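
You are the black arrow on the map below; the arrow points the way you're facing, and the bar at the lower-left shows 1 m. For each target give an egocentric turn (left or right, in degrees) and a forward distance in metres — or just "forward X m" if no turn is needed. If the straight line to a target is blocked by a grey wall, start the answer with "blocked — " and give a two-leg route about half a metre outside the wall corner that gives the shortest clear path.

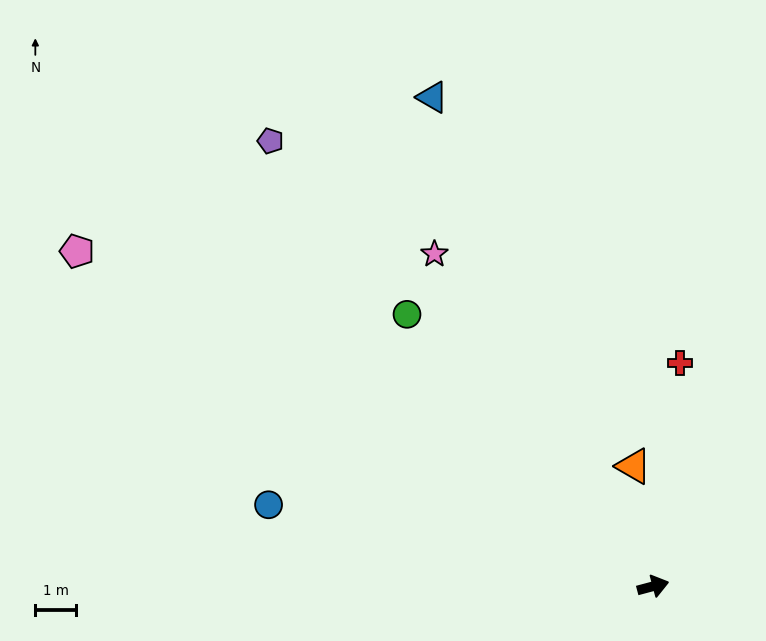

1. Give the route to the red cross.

turn left 68°, forward 5.5 m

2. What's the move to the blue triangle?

turn left 99°, forward 13.1 m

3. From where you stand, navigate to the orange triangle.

turn left 84°, forward 3.0 m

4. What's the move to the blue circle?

turn left 153°, forward 9.6 m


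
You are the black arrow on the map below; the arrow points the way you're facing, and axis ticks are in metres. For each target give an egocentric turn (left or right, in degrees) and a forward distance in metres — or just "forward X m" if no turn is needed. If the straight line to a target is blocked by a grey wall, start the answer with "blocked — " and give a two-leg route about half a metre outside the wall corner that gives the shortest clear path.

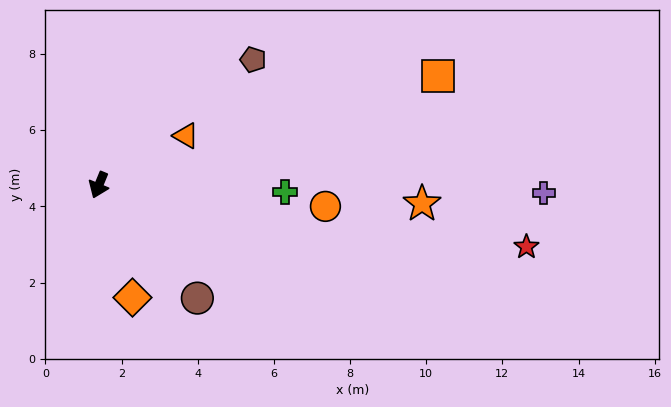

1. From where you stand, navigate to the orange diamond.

turn left 39°, forward 3.1 m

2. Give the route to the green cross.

turn left 110°, forward 4.9 m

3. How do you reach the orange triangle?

turn left 142°, forward 2.6 m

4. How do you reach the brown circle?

turn left 63°, forward 3.9 m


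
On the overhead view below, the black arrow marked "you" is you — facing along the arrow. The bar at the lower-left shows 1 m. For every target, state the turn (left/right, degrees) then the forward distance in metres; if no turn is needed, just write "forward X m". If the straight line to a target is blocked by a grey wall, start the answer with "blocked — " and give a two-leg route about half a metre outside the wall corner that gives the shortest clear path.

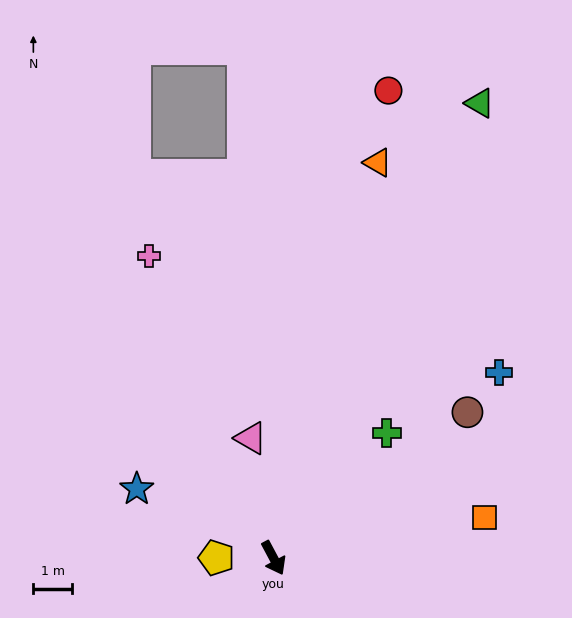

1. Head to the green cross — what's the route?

turn left 110°, forward 4.3 m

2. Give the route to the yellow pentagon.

turn right 118°, forward 1.5 m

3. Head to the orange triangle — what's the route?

turn left 137°, forward 10.5 m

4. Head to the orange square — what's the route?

turn left 73°, forward 5.5 m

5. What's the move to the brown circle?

turn left 99°, forward 6.2 m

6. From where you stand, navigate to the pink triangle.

turn left 163°, forward 3.1 m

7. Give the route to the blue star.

turn right 145°, forward 3.9 m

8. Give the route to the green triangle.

turn left 128°, forward 12.8 m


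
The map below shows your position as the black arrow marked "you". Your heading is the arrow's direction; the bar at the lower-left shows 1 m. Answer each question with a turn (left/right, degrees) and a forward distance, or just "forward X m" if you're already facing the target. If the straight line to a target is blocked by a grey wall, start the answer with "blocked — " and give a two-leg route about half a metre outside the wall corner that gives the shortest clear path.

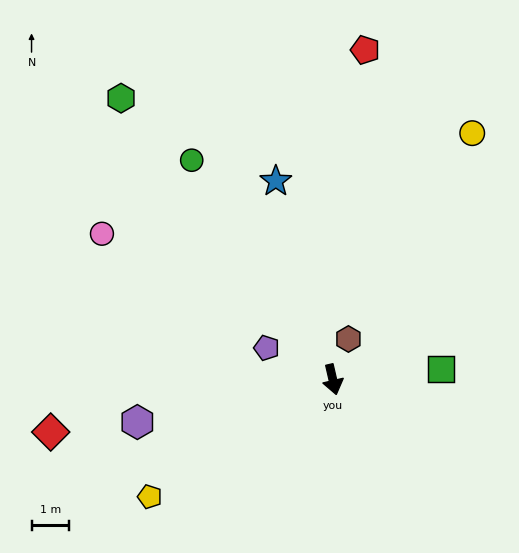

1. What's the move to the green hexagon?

turn right 156°, forward 9.3 m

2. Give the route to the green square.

turn left 83°, forward 2.9 m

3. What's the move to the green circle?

turn right 160°, forward 6.9 m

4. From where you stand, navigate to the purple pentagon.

turn right 129°, forward 1.9 m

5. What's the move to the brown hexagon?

turn left 146°, forward 1.1 m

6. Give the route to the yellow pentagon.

turn right 70°, forward 5.7 m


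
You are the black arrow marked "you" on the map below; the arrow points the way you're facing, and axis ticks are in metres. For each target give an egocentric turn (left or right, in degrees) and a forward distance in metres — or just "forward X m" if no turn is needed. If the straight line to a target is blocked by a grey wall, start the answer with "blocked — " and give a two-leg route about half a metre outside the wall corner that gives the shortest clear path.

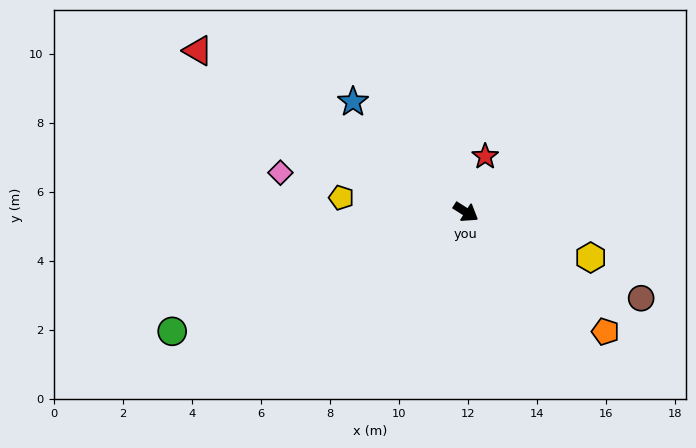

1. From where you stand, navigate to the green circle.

turn right 126°, forward 9.2 m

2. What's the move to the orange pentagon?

turn right 8°, forward 5.3 m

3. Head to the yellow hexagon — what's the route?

turn left 12°, forward 3.8 m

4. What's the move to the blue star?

turn left 168°, forward 4.6 m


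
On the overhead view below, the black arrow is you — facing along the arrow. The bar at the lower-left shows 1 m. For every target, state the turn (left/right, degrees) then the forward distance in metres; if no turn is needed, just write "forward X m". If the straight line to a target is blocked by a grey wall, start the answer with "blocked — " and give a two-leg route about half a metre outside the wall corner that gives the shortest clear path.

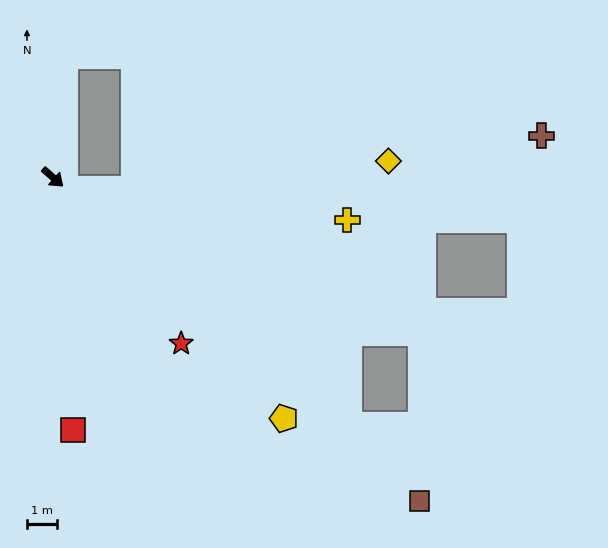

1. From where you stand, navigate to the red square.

turn right 44°, forward 8.6 m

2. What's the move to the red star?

turn right 11°, forward 7.1 m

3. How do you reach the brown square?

forward 16.5 m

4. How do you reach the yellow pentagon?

turn right 5°, forward 11.3 m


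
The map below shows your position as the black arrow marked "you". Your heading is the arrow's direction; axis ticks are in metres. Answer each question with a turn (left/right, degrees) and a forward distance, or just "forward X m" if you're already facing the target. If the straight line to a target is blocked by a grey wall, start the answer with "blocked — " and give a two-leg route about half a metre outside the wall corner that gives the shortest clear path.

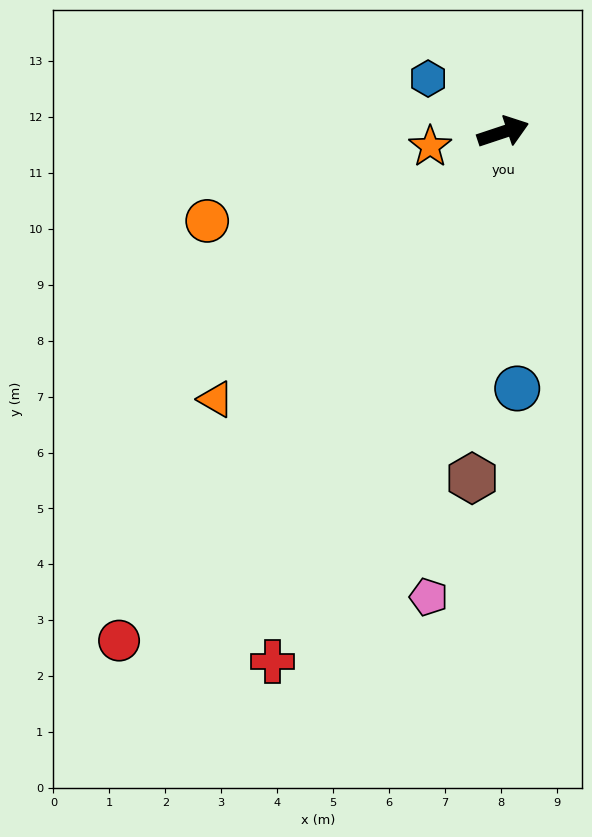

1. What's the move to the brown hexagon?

turn right 114°, forward 6.2 m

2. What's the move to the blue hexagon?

turn left 126°, forward 1.6 m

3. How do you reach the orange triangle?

turn right 155°, forward 7.0 m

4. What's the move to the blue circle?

turn right 105°, forward 4.6 m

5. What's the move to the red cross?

turn right 132°, forward 10.3 m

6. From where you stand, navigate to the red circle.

turn right 145°, forward 11.4 m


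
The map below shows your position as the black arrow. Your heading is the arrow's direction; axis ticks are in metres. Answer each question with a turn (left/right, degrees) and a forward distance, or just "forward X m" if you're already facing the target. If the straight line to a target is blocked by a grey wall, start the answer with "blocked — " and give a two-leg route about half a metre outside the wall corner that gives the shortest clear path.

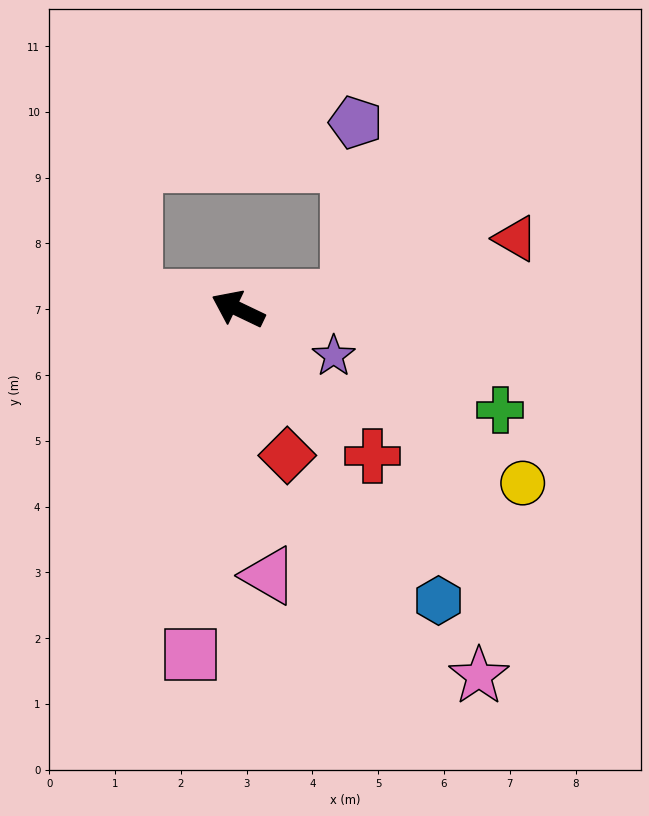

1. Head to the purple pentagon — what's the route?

blocked — turn right 149°, forward 1.7 m, then turn left 82°, forward 2.7 m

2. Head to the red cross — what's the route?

turn left 158°, forward 3.0 m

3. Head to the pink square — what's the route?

turn left 108°, forward 5.3 m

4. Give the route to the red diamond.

turn left 134°, forward 2.3 m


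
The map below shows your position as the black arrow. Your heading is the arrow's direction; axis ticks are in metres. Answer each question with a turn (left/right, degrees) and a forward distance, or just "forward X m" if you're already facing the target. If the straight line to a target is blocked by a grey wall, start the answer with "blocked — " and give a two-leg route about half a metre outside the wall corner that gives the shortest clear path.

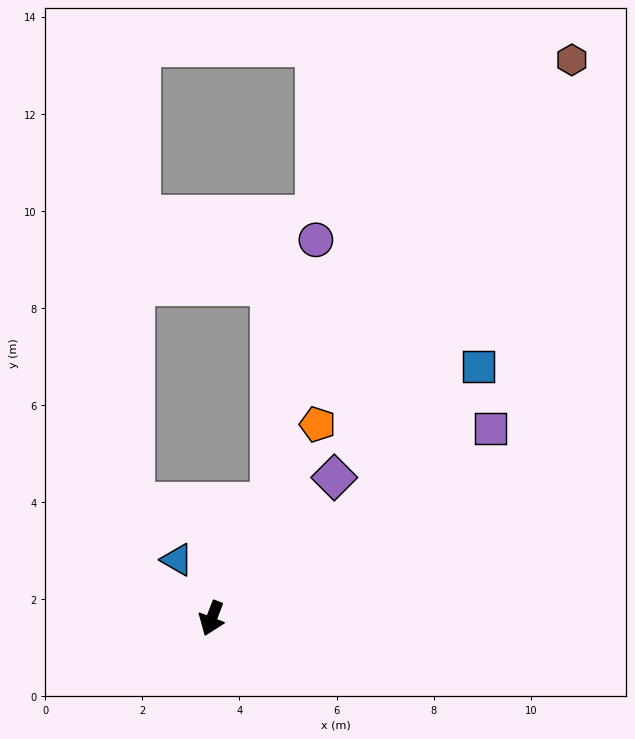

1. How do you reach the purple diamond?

turn left 160°, forward 3.8 m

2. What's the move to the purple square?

turn left 145°, forward 7.0 m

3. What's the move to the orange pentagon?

turn left 172°, forward 4.6 m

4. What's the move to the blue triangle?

turn right 129°, forward 1.4 m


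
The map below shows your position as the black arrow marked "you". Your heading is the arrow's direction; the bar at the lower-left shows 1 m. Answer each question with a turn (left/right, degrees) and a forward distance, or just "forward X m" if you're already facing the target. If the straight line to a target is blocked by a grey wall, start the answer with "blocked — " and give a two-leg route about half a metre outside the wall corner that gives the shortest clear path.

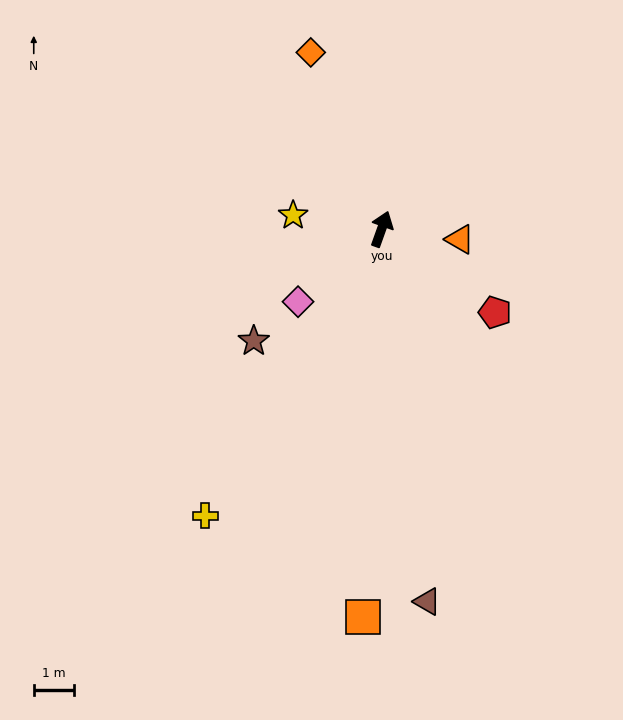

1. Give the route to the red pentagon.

turn right 107°, forward 3.5 m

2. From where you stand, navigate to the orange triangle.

turn right 78°, forward 2.0 m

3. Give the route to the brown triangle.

turn right 153°, forward 9.4 m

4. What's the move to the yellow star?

turn left 101°, forward 2.2 m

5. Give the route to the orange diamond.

turn left 42°, forward 4.8 m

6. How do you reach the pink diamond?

turn left 151°, forward 2.8 m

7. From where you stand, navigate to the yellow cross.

turn left 168°, forward 8.4 m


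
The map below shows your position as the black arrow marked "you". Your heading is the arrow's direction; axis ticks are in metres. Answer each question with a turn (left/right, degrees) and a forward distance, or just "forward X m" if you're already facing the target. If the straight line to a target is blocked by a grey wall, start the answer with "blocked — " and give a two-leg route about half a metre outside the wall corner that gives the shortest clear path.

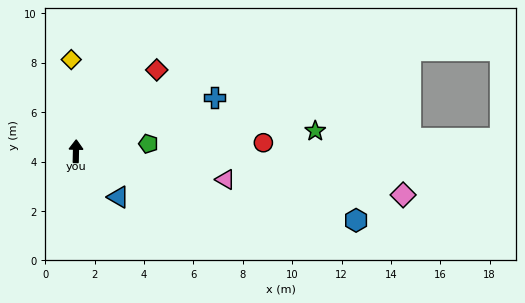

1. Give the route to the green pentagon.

turn right 83°, forward 3.0 m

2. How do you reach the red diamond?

turn right 43°, forward 4.6 m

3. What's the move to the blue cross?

turn right 67°, forward 6.0 m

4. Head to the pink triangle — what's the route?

turn right 99°, forward 6.2 m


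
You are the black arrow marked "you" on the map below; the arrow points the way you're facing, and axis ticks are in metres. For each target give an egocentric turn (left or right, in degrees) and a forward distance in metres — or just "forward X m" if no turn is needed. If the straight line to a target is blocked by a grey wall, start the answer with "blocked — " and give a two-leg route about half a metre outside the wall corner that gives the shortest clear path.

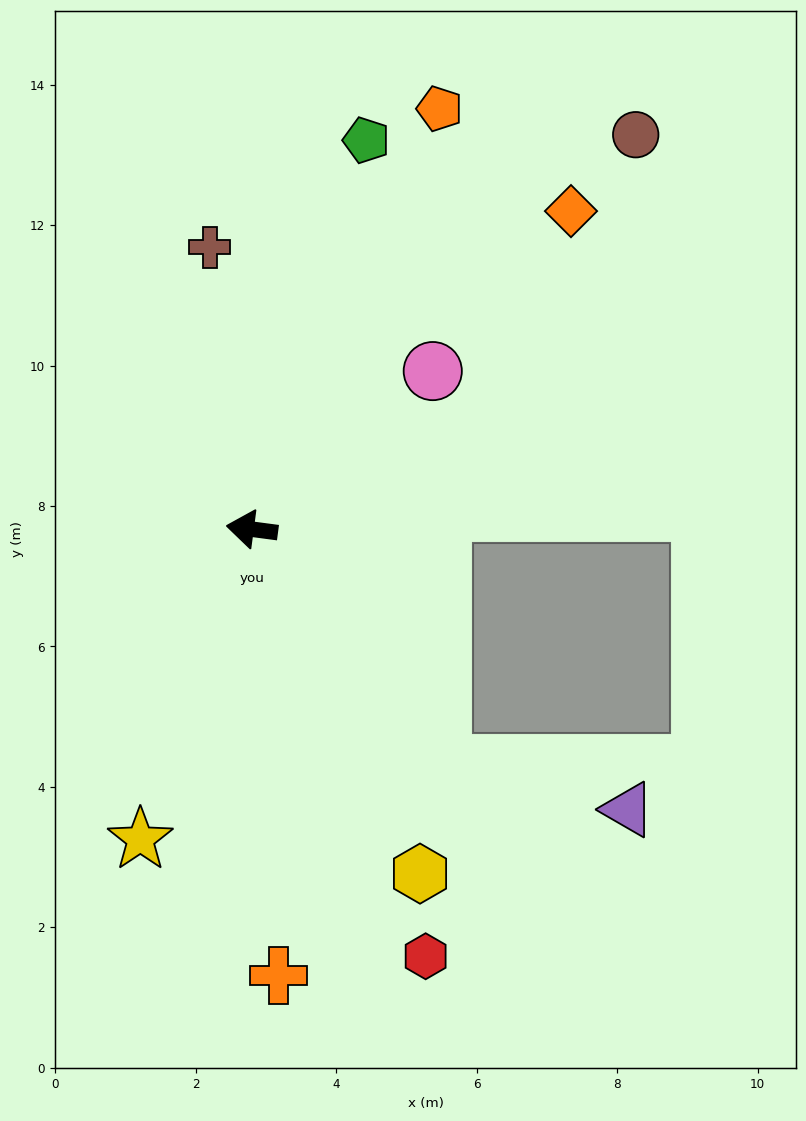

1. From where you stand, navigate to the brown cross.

turn right 74°, forward 4.1 m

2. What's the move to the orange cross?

turn left 101°, forward 6.4 m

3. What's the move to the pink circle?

turn right 131°, forward 3.4 m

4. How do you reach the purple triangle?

blocked — turn left 136°, forward 4.3 m, then turn left 38°, forward 2.7 m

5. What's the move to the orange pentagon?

turn right 107°, forward 6.6 m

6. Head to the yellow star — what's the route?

turn left 78°, forward 4.7 m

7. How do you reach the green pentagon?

turn right 99°, forward 5.8 m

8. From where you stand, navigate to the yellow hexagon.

turn left 124°, forward 5.5 m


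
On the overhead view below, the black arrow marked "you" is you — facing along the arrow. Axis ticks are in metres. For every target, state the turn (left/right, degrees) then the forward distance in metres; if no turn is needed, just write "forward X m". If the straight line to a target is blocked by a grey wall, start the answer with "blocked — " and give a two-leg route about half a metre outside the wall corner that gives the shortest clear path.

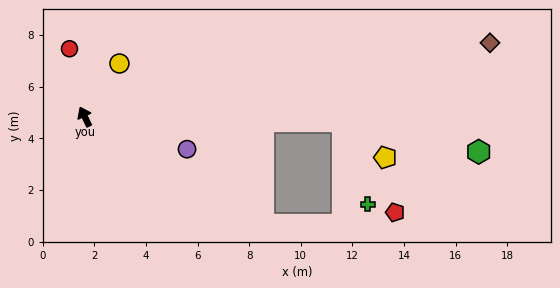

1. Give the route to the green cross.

blocked — turn right 117°, forward 10.0 m, then turn right 72°, forward 3.4 m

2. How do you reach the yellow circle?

turn right 59°, forward 2.5 m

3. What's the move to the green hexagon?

blocked — turn right 117°, forward 10.0 m, then turn right 11°, forward 5.4 m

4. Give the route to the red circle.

turn right 13°, forward 2.7 m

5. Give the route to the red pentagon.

blocked — turn right 117°, forward 10.0 m, then turn right 59°, forward 4.1 m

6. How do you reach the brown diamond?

turn right 105°, forward 16.0 m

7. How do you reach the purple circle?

turn right 133°, forward 4.2 m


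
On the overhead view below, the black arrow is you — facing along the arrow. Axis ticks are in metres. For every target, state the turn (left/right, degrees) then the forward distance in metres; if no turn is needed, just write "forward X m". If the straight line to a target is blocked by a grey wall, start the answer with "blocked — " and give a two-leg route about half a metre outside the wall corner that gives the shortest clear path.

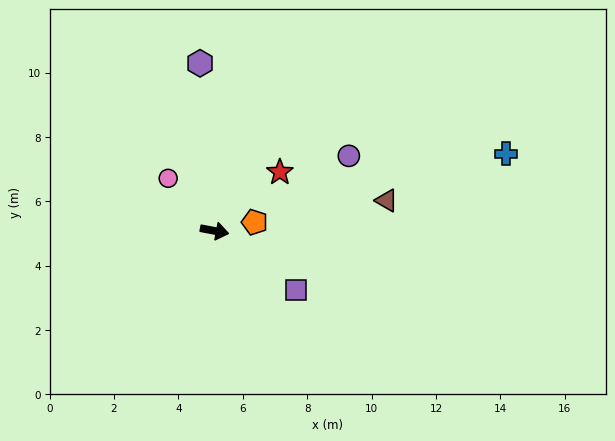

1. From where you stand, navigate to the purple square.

turn right 25°, forward 3.1 m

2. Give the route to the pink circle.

turn left 142°, forward 2.2 m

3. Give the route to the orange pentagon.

turn left 23°, forward 1.3 m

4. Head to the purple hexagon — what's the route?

turn left 106°, forward 5.2 m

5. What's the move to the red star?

turn left 53°, forward 2.7 m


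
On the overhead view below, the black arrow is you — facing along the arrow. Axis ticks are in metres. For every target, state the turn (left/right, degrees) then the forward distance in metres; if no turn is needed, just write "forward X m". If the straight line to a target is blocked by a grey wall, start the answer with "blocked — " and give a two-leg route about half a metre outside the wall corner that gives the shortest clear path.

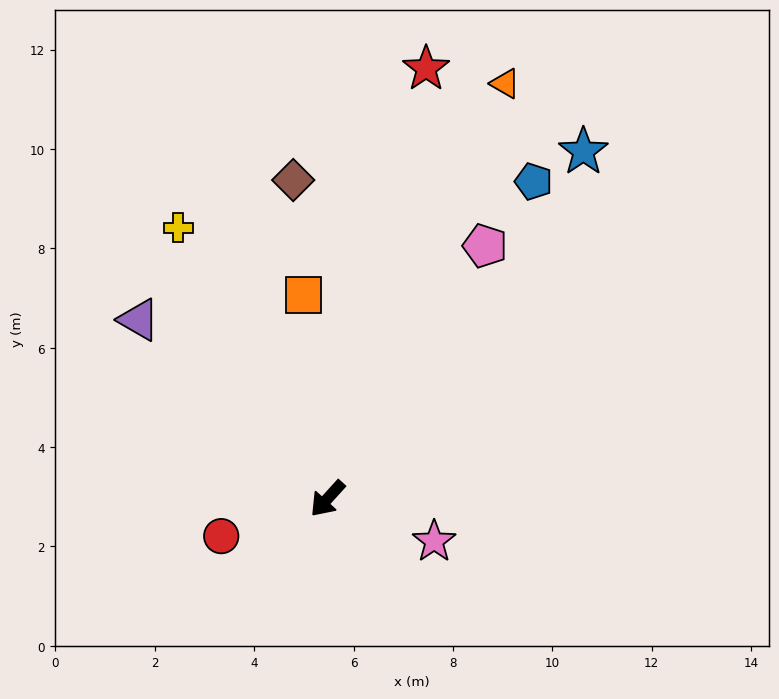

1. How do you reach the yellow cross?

turn right 109°, forward 6.2 m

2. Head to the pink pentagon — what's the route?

turn right 170°, forward 6.0 m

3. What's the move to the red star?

turn right 151°, forward 8.9 m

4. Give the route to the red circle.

turn right 28°, forward 2.3 m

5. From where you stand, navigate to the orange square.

turn right 131°, forward 4.1 m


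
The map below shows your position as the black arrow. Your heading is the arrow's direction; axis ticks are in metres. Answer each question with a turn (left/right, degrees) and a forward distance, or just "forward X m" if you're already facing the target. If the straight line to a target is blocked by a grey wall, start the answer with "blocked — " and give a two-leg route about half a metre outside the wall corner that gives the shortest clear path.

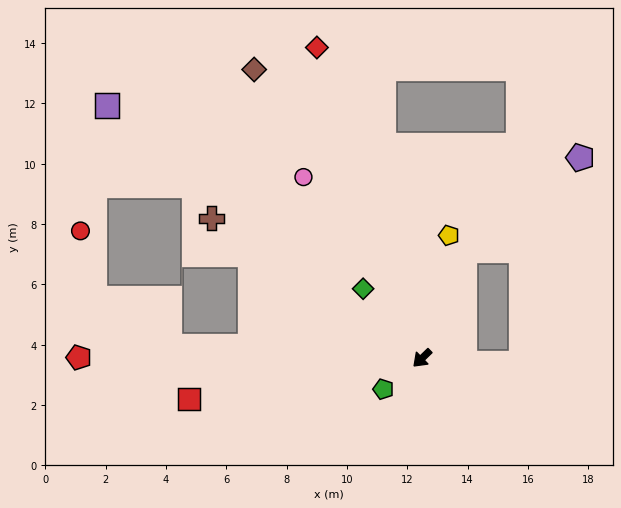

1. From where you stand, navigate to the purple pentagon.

blocked — turn right 156°, forward 3.8 m, then turn right 29°, forward 4.9 m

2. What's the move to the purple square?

turn right 83°, forward 13.4 m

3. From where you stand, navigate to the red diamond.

turn right 115°, forward 10.9 m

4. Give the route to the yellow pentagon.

turn right 146°, forward 4.2 m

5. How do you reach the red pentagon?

turn right 44°, forward 11.4 m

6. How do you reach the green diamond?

turn right 94°, forward 3.0 m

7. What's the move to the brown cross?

turn right 78°, forward 8.4 m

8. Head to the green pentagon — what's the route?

turn right 5°, forward 1.6 m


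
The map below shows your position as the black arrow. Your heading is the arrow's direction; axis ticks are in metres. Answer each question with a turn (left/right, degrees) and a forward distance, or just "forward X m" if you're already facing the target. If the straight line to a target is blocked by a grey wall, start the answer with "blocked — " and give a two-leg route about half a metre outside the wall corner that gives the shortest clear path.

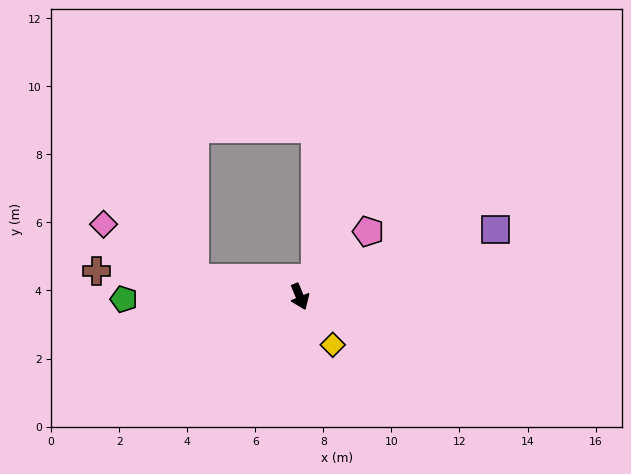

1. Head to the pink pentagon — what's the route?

turn left 111°, forward 2.8 m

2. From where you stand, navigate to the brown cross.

turn right 120°, forward 6.0 m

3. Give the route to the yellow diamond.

turn left 12°, forward 1.7 m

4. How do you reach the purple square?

turn left 86°, forward 6.1 m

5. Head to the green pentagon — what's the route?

turn right 112°, forward 5.2 m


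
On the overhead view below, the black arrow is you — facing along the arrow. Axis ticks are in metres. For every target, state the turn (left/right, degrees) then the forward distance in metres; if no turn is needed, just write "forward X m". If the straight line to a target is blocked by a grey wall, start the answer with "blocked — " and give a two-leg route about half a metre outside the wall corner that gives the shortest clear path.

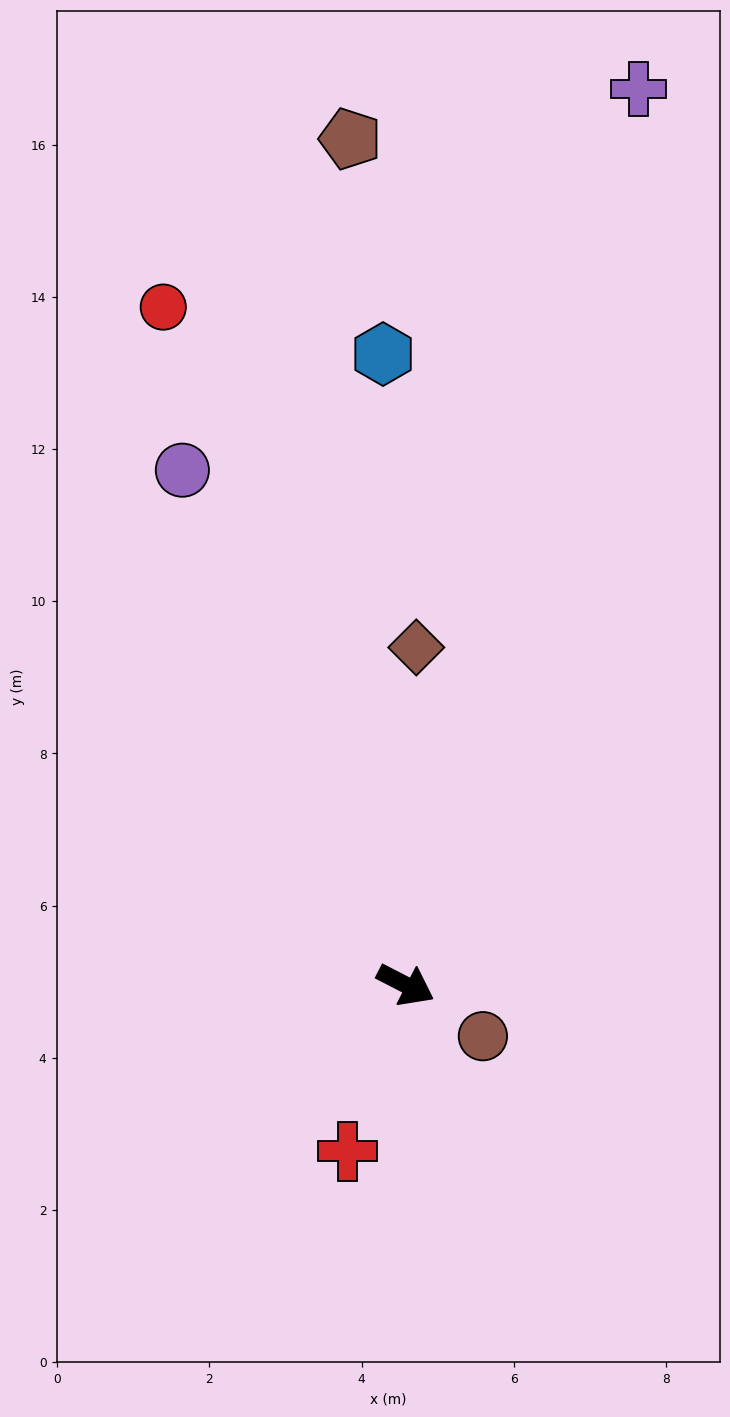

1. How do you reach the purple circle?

turn left 141°, forward 7.4 m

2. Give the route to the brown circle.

turn right 6°, forward 1.2 m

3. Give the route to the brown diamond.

turn left 115°, forward 4.4 m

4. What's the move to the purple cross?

turn left 103°, forward 12.2 m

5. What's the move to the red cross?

turn right 82°, forward 2.3 m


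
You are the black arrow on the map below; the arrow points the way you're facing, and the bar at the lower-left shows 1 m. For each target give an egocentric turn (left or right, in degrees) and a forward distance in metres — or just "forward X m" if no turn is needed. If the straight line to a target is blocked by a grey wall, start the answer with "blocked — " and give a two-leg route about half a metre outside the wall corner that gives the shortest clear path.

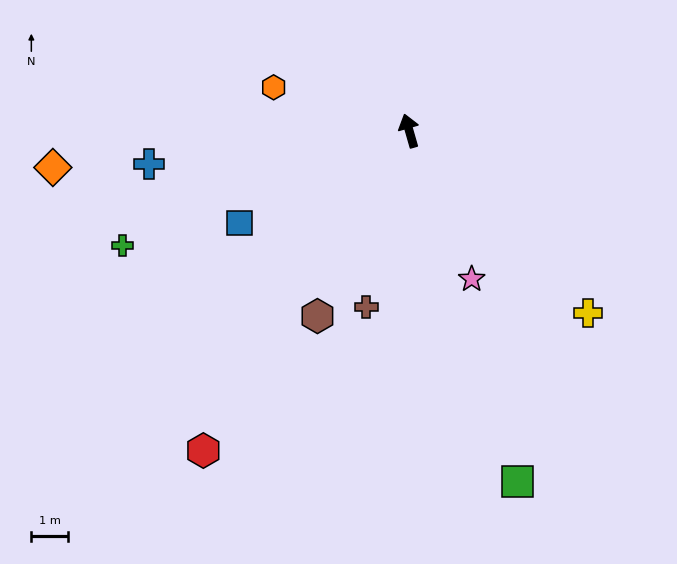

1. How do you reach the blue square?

turn left 102°, forward 5.2 m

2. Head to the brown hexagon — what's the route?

turn left 138°, forward 5.6 m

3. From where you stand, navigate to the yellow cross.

turn right 152°, forward 6.9 m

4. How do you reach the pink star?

turn right 173°, forward 4.4 m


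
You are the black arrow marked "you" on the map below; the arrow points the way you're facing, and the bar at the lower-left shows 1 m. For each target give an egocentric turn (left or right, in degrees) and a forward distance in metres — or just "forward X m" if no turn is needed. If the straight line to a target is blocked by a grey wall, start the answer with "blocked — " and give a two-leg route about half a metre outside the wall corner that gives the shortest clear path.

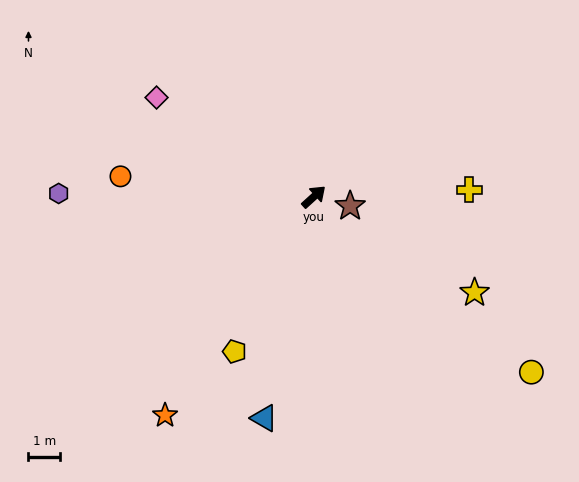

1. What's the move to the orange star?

turn right 166°, forward 8.4 m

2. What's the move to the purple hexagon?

turn left 137°, forward 8.1 m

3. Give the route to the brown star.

turn right 57°, forward 1.2 m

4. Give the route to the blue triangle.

turn right 145°, forward 7.2 m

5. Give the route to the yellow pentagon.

turn right 159°, forward 5.5 m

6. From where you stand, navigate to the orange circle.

turn left 132°, forward 6.2 m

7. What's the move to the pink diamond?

turn left 106°, forward 5.9 m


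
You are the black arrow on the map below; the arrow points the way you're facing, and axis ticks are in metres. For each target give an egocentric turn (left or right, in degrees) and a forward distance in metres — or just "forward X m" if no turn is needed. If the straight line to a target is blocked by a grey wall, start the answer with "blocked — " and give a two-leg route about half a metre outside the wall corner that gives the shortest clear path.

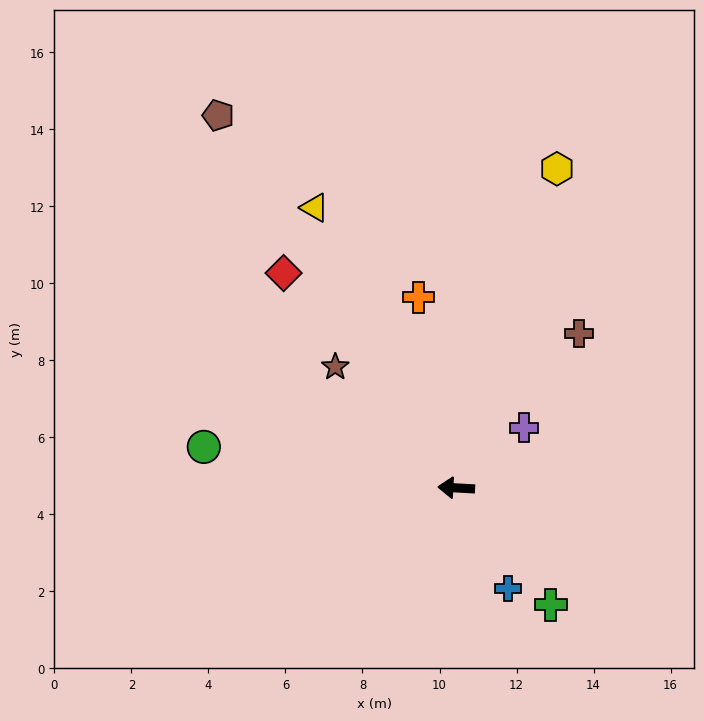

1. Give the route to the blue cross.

turn left 120°, forward 2.9 m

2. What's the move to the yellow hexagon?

turn right 104°, forward 8.7 m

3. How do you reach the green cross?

turn left 132°, forward 3.9 m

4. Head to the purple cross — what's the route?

turn right 135°, forward 2.4 m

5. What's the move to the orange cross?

turn right 76°, forward 5.1 m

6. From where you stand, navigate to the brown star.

turn right 42°, forward 4.4 m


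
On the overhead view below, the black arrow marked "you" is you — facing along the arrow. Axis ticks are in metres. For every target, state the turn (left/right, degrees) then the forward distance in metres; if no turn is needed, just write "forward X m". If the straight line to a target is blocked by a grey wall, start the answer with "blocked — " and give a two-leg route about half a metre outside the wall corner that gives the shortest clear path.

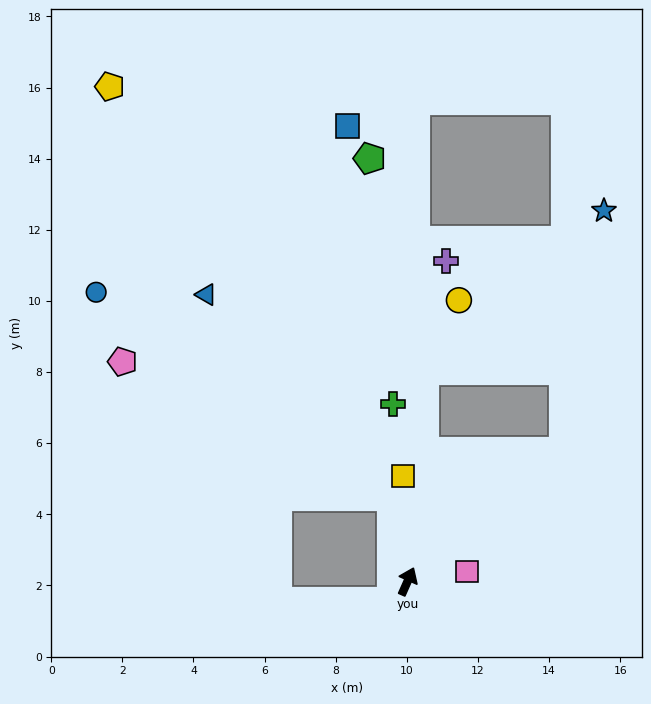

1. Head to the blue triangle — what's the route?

blocked — turn left 34°, forward 2.4 m, then turn left 32°, forward 7.7 m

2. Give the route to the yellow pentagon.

blocked — turn left 34°, forward 2.4 m, then turn left 24°, forward 14.0 m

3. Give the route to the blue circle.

blocked — turn left 34°, forward 2.4 m, then turn left 45°, forward 10.1 m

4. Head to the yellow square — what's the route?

turn left 26°, forward 3.0 m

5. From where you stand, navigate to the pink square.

turn right 57°, forward 1.7 m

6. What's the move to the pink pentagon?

blocked — turn left 34°, forward 2.4 m, then turn left 53°, forward 8.5 m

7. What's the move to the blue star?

blocked — turn right 27°, forward 5.7 m, then turn left 41°, forward 6.9 m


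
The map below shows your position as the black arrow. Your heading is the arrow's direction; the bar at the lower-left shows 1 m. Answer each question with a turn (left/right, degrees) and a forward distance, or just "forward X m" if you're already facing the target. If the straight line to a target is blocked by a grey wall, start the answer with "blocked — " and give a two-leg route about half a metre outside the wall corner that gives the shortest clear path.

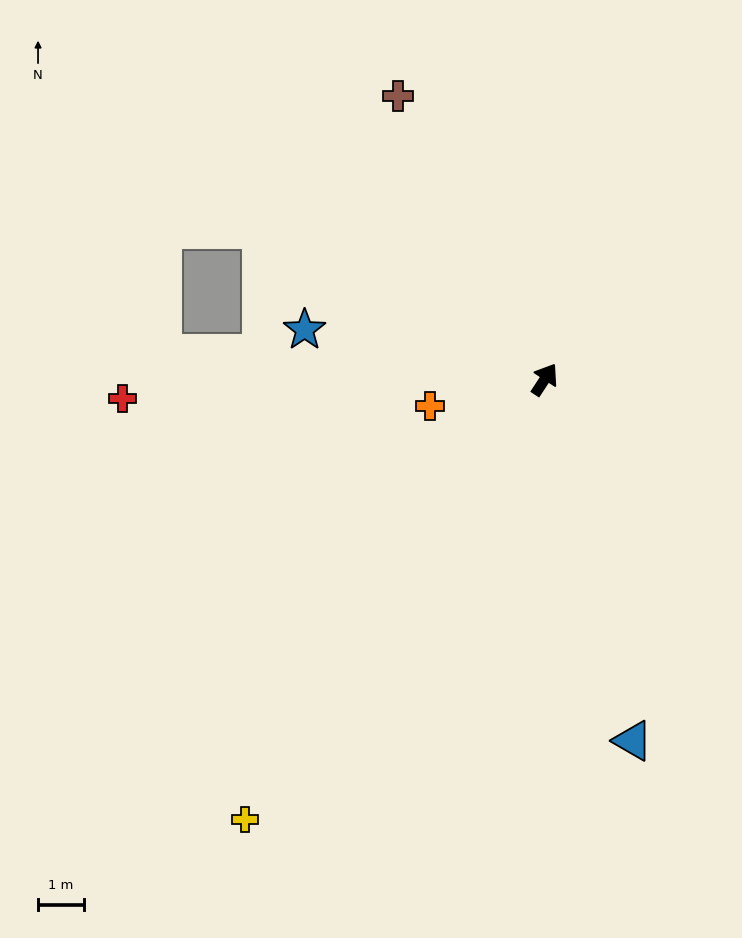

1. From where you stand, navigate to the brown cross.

turn left 61°, forward 6.9 m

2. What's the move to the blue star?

turn left 112°, forward 5.3 m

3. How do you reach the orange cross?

turn left 136°, forward 2.6 m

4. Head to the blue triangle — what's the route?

turn right 133°, forward 8.1 m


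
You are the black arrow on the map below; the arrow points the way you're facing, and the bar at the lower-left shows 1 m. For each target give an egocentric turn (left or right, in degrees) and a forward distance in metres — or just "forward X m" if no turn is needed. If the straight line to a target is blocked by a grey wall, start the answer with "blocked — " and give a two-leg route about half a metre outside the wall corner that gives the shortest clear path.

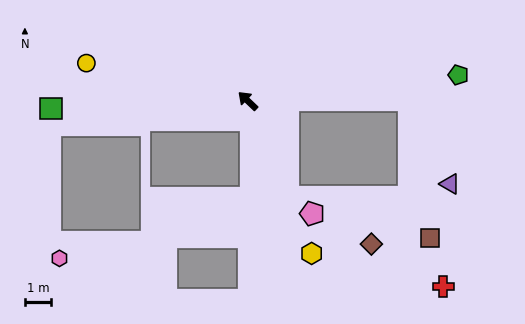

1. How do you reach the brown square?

blocked — turn right 136°, forward 6.2 m, then turn right 82°, forward 5.4 m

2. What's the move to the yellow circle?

turn left 30°, forward 6.4 m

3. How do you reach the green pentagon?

turn right 129°, forward 8.2 m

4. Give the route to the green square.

turn left 46°, forward 7.6 m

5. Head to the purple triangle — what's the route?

blocked — turn right 136°, forward 6.2 m, then turn right 64°, forward 3.6 m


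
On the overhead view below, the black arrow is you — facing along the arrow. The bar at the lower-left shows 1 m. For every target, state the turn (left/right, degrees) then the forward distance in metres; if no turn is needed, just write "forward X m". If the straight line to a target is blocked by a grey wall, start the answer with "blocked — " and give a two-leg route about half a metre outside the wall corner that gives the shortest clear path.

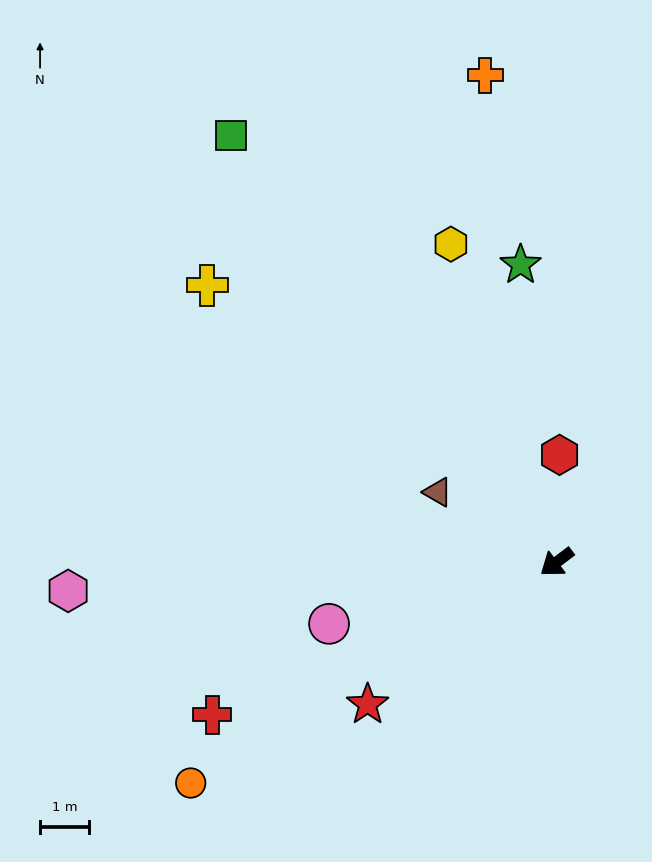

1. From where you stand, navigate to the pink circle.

turn right 22°, forward 4.8 m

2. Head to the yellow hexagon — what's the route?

turn right 109°, forward 6.8 m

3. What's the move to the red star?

forward 4.8 m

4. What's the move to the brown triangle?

turn right 68°, forward 2.8 m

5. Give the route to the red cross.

turn right 13°, forward 7.7 m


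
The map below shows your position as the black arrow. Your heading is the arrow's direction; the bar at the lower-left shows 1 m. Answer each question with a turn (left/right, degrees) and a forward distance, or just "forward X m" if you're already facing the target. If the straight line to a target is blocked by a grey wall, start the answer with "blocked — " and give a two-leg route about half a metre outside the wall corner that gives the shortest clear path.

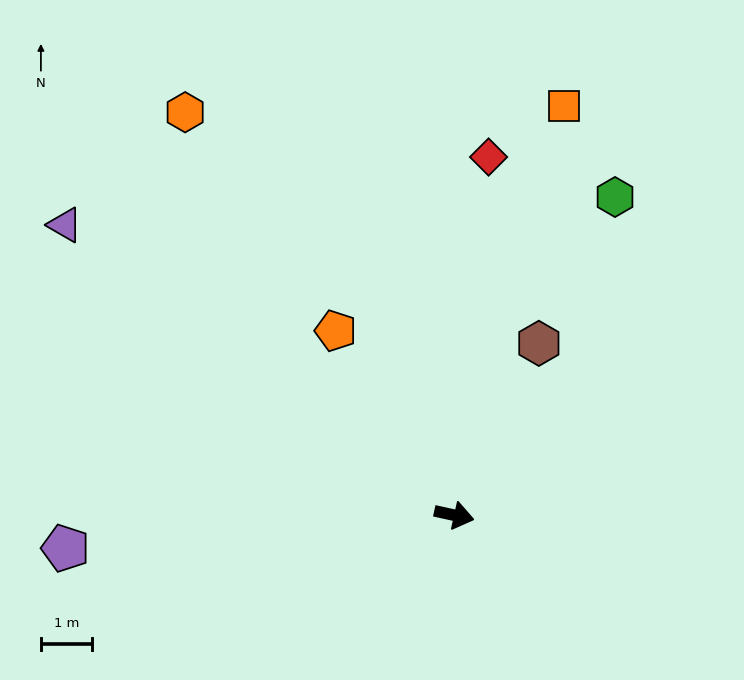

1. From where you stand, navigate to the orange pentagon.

turn left 135°, forward 4.3 m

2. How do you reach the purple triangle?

turn left 156°, forward 9.6 m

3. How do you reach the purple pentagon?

turn right 163°, forward 7.7 m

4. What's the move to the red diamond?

turn left 97°, forward 7.1 m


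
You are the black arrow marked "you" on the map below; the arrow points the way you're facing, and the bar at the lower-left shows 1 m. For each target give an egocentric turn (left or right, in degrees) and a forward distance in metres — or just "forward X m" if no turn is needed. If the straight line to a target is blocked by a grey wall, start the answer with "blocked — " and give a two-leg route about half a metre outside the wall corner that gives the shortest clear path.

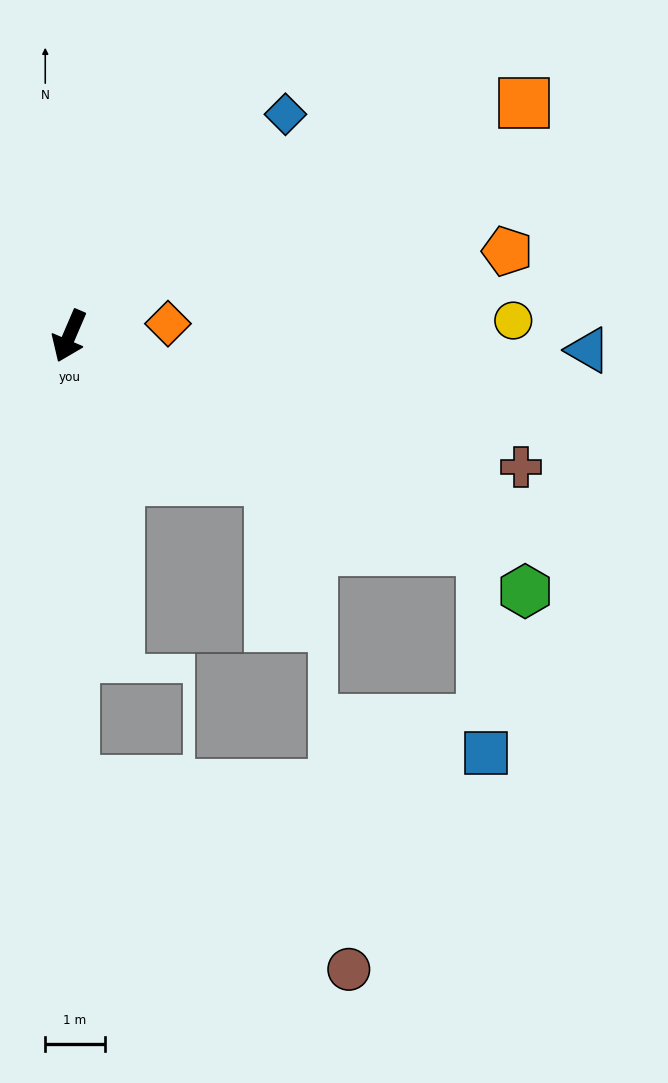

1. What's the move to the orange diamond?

turn left 120°, forward 1.7 m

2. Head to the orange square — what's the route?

turn left 140°, forward 8.6 m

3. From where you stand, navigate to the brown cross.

turn left 97°, forward 7.9 m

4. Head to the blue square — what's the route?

blocked — turn left 86°, forward 7.8 m, then turn right 62°, forward 3.4 m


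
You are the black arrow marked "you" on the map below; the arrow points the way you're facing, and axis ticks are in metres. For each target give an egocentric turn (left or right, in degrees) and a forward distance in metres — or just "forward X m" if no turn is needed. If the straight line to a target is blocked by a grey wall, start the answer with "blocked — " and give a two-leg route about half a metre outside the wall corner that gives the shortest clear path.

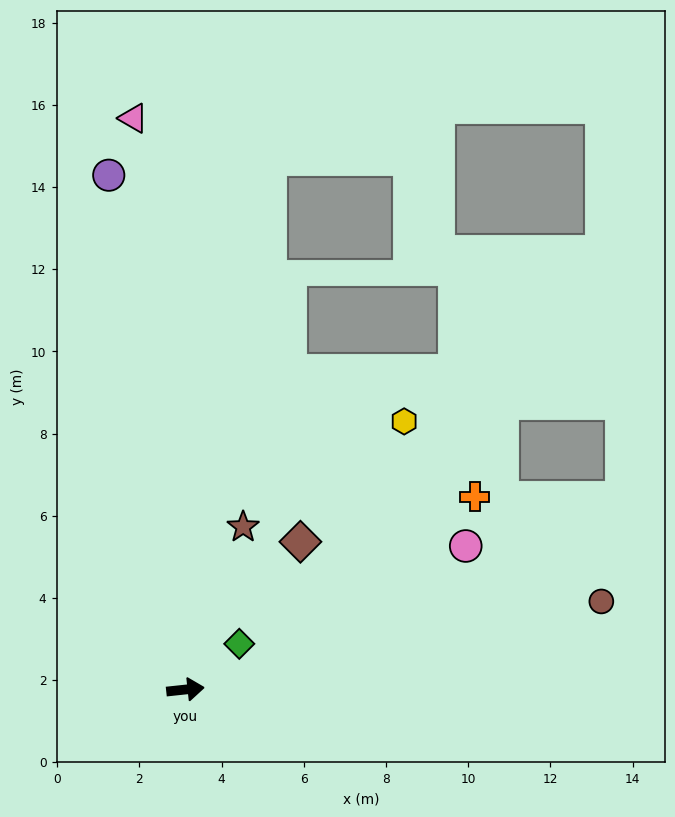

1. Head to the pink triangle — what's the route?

turn left 89°, forward 14.0 m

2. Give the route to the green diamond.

turn left 34°, forward 1.7 m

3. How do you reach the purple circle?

turn left 92°, forward 12.7 m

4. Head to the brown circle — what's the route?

turn left 6°, forward 10.3 m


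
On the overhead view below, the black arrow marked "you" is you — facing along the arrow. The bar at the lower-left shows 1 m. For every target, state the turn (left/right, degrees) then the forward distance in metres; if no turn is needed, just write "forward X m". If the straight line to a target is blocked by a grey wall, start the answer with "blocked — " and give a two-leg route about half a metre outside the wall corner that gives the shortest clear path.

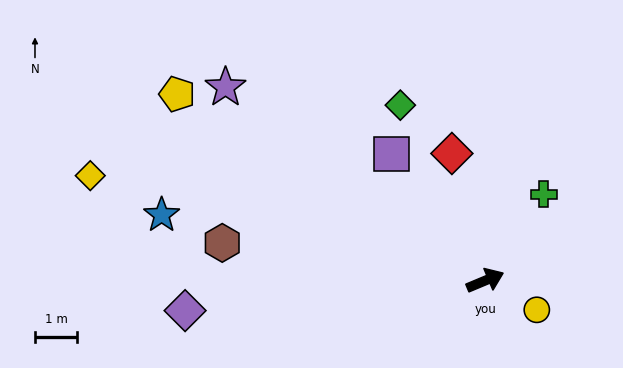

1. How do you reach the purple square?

turn left 104°, forward 3.7 m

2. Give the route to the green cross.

turn left 33°, forward 2.5 m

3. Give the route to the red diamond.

turn left 82°, forward 3.1 m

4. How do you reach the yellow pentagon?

turn left 126°, forward 8.5 m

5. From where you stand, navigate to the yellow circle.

turn right 52°, forward 1.4 m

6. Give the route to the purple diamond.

turn left 163°, forward 7.1 m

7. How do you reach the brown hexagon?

turn left 149°, forward 6.3 m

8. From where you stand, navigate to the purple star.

turn left 121°, forward 7.6 m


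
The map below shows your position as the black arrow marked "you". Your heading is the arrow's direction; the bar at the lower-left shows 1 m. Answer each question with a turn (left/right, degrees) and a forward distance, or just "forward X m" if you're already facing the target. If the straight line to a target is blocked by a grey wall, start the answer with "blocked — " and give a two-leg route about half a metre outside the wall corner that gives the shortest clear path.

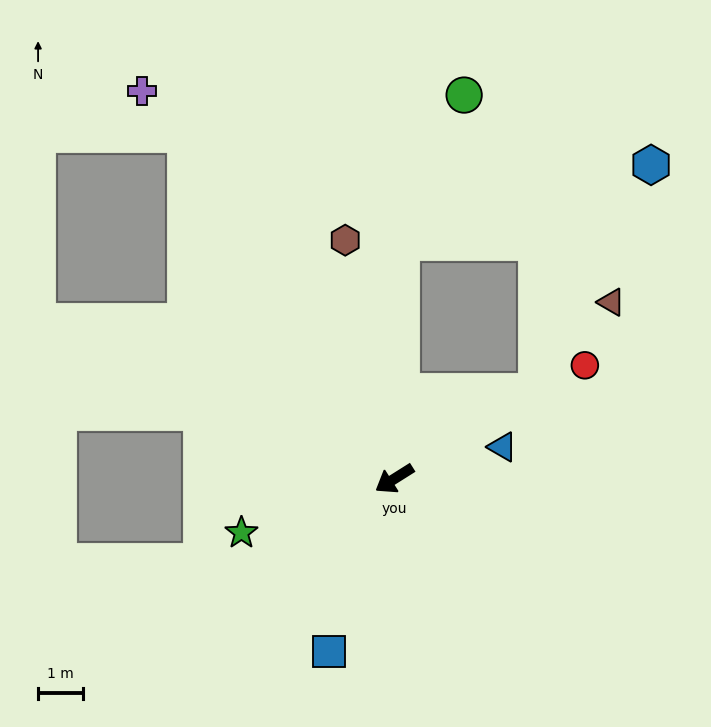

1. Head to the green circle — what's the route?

blocked — turn right 124°, forward 5.3 m, then turn right 22°, forward 3.6 m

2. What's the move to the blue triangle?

turn left 164°, forward 2.5 m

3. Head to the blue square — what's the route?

turn left 37°, forward 4.1 m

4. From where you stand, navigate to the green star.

turn right 13°, forward 3.6 m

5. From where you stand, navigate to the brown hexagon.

turn right 111°, forward 5.4 m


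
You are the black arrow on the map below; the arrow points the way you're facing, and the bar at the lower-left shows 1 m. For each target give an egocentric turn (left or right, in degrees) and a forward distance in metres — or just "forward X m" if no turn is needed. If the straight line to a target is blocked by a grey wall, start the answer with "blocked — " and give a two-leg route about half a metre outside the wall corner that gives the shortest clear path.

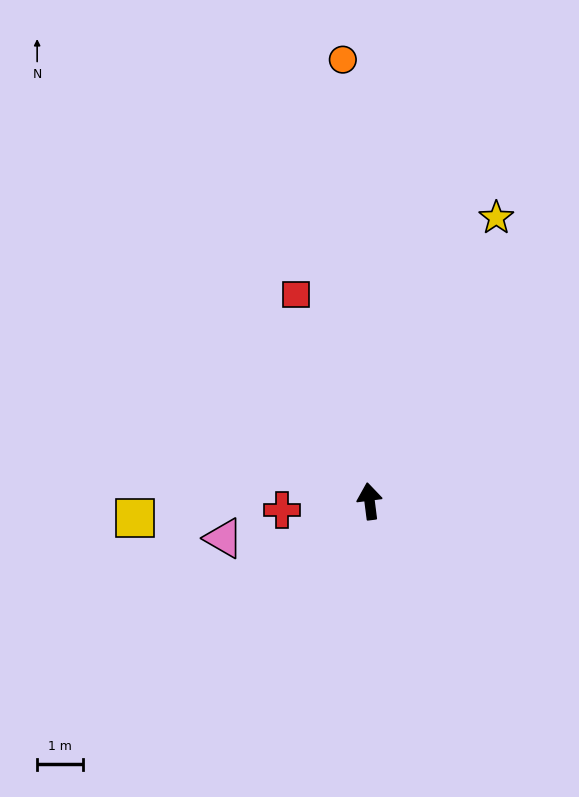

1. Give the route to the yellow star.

turn right 31°, forward 6.8 m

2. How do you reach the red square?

turn left 12°, forward 4.8 m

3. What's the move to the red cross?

turn left 88°, forward 1.9 m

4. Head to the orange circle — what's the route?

turn right 4°, forward 9.7 m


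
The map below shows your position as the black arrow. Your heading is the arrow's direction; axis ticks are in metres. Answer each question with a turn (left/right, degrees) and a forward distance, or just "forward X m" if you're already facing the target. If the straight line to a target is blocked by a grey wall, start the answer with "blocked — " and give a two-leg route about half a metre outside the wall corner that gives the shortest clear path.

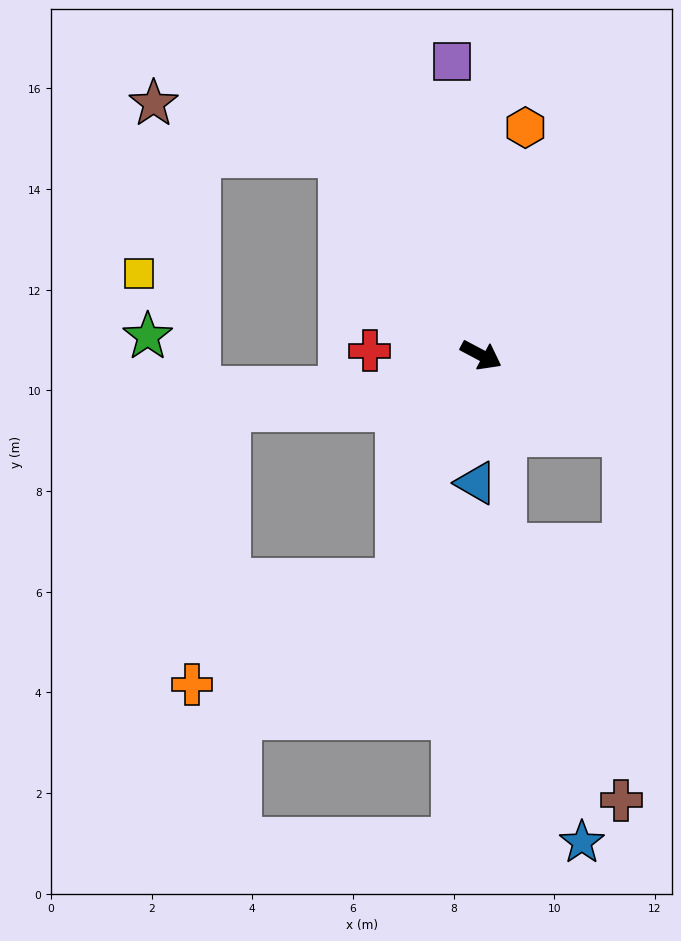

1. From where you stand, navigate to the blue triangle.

turn right 64°, forward 2.5 m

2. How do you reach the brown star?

blocked — turn left 153°, forward 4.8 m, then turn left 39°, forward 3.8 m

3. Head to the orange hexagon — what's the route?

turn left 107°, forward 4.6 m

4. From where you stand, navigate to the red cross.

turn right 154°, forward 2.2 m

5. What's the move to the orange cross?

blocked — turn right 83°, forward 4.8 m, then turn right 42°, forward 4.6 m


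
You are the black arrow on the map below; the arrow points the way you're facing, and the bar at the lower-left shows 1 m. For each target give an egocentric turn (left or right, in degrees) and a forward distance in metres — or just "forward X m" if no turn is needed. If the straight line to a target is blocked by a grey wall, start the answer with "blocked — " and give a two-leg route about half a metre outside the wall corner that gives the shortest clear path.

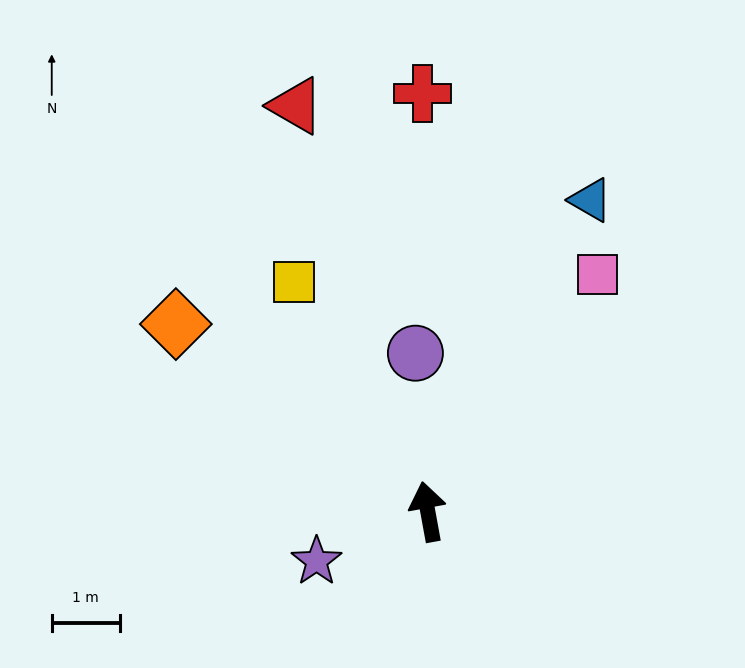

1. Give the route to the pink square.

turn right 46°, forward 4.3 m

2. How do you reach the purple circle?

turn right 6°, forward 2.3 m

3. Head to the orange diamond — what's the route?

turn left 43°, forward 4.6 m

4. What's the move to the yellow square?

turn left 20°, forward 3.9 m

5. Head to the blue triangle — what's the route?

turn right 38°, forward 5.2 m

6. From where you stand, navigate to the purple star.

turn left 104°, forward 1.8 m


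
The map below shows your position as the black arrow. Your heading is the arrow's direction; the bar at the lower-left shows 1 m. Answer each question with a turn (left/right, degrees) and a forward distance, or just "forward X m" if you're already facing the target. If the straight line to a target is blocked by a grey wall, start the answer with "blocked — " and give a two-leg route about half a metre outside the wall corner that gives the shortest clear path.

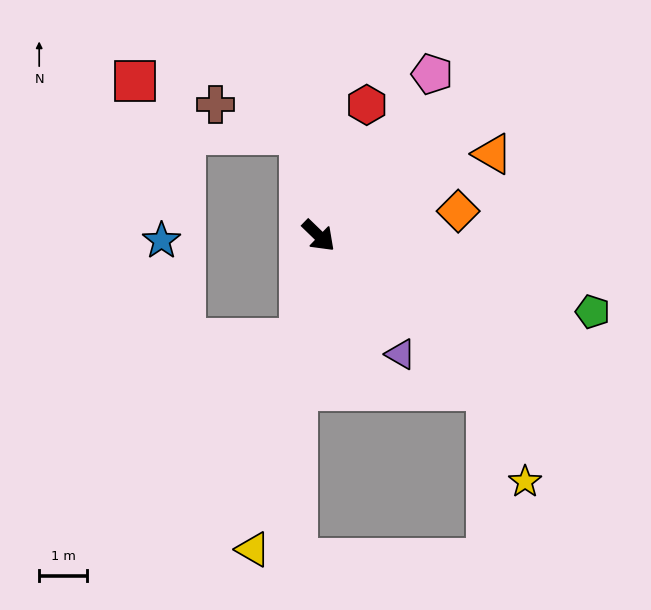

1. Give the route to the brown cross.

blocked — turn left 145°, forward 2.1 m, then turn left 60°, forward 1.9 m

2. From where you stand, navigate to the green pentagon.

turn left 29°, forward 5.9 m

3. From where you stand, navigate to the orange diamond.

turn left 54°, forward 2.9 m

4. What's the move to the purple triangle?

turn right 11°, forward 3.0 m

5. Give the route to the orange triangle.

turn left 69°, forward 4.0 m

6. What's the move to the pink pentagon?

turn left 99°, forward 4.1 m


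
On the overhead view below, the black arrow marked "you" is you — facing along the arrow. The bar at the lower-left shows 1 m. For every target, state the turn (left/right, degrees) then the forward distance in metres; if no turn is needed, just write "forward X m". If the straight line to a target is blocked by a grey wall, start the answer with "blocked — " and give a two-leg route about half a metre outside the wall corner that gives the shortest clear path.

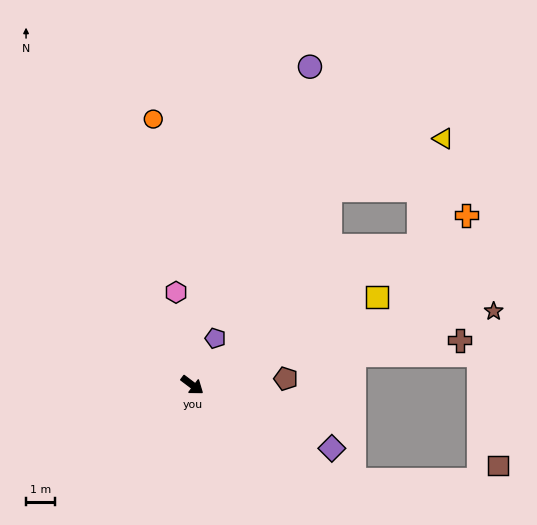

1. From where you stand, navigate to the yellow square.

turn left 62°, forward 7.1 m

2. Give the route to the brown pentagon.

turn left 41°, forward 3.3 m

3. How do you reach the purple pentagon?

turn left 101°, forward 1.8 m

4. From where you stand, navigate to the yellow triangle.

blocked — turn left 69°, forward 9.3 m, then turn left 45°, forward 3.8 m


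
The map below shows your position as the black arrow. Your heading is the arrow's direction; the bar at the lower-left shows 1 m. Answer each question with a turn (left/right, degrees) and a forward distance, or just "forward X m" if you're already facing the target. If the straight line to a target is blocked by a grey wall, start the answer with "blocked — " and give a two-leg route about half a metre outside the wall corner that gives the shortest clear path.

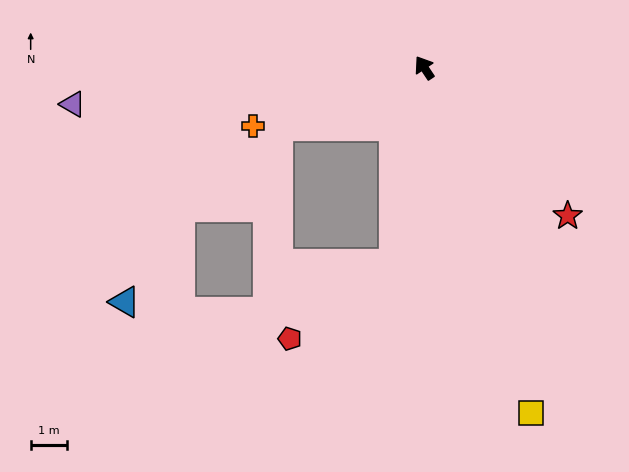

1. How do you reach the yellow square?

turn left 164°, forward 10.0 m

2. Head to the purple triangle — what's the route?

turn left 62°, forward 9.8 m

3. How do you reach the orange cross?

turn left 75°, forward 5.0 m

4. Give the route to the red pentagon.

blocked — turn left 138°, forward 5.5 m, then turn right 46°, forward 3.5 m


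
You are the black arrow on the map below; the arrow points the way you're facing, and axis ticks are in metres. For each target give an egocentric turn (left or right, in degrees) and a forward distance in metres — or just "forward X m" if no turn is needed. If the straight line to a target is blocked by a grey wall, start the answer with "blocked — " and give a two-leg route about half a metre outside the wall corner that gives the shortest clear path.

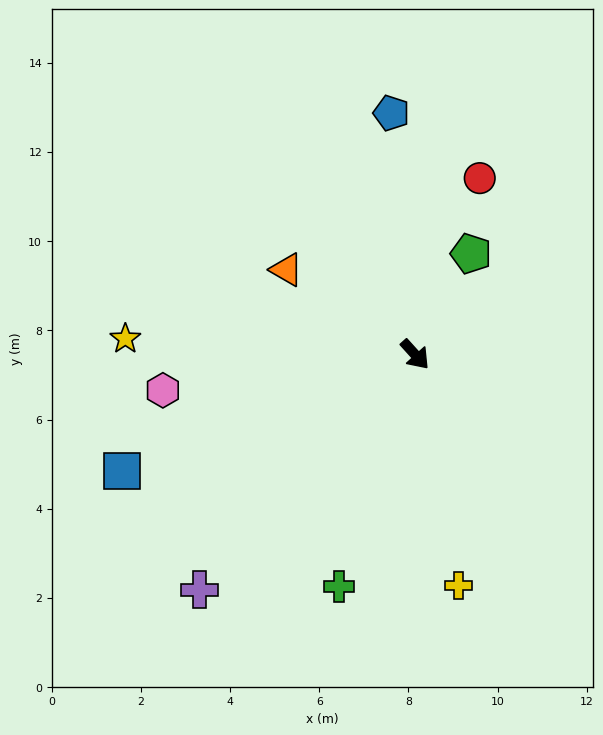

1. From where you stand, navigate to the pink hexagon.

turn right 124°, forward 5.7 m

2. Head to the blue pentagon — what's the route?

turn left 144°, forward 5.4 m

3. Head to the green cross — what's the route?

turn right 60°, forward 5.5 m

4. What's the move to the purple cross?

turn right 85°, forward 7.2 m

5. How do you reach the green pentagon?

turn left 109°, forward 2.6 m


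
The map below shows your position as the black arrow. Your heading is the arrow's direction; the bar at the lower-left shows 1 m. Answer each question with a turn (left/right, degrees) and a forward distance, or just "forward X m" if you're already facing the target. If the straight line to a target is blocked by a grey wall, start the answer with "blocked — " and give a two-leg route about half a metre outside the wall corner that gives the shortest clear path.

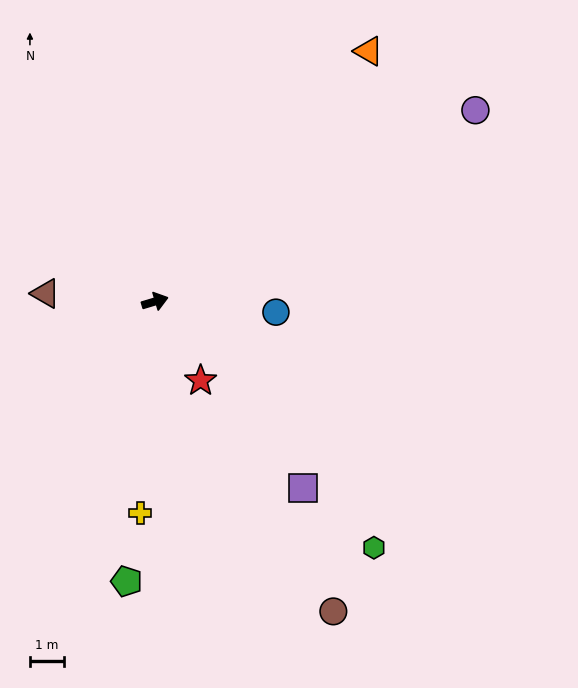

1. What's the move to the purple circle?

turn left 14°, forward 11.1 m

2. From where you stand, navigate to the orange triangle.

turn left 33°, forward 9.7 m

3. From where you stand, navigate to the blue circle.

turn right 22°, forward 3.6 m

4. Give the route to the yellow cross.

turn right 111°, forward 6.3 m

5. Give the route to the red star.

turn right 77°, forward 2.7 m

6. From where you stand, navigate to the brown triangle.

turn left 159°, forward 3.2 m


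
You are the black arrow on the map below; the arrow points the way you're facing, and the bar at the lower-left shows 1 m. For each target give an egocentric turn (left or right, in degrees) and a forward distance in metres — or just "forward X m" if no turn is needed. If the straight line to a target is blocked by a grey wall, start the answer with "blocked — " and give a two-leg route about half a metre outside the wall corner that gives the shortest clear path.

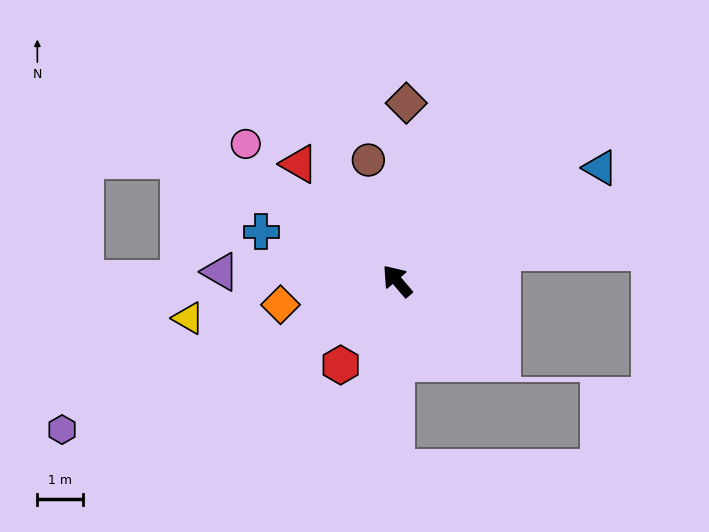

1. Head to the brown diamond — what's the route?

turn right 43°, forward 3.9 m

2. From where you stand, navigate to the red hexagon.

turn left 106°, forward 2.2 m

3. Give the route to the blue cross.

turn left 30°, forward 3.2 m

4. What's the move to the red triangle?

forward 3.4 m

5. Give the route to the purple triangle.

turn left 47°, forward 3.9 m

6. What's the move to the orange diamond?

turn left 61°, forward 2.6 m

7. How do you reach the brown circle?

turn right 27°, forward 2.7 m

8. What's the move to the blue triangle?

turn right 101°, forward 5.1 m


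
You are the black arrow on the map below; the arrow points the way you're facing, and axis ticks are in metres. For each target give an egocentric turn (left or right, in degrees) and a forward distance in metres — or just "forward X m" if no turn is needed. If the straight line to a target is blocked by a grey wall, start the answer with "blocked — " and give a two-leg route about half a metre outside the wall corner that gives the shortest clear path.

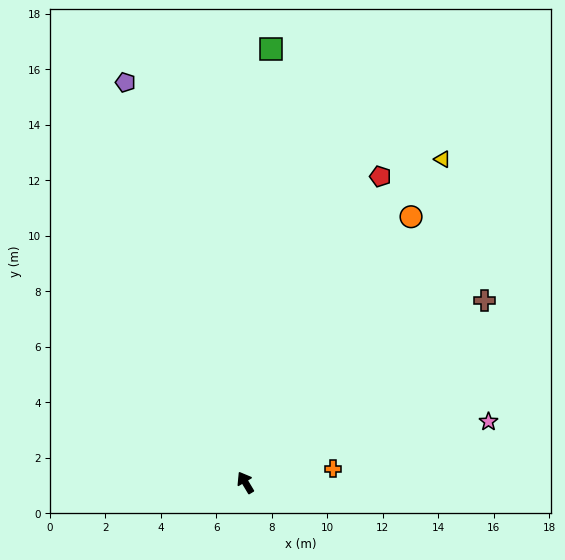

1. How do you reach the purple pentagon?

turn right 14°, forward 15.1 m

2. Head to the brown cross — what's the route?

turn right 84°, forward 10.8 m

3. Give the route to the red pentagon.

turn right 55°, forward 12.1 m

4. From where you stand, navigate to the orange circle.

turn right 63°, forward 11.3 m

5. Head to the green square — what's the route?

turn right 34°, forward 15.7 m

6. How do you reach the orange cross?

turn right 112°, forward 3.2 m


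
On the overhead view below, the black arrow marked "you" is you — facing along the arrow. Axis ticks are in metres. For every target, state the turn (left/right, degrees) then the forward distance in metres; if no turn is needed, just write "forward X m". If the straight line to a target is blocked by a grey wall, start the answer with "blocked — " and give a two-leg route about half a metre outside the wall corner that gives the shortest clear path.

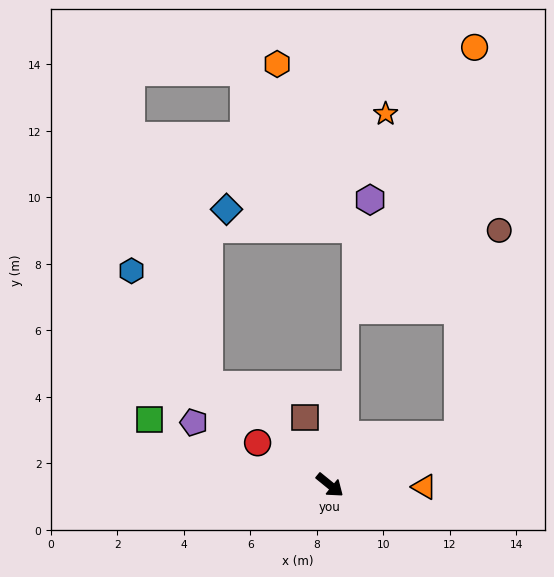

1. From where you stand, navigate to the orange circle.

blocked — turn left 60°, forward 4.1 m, then turn left 67°, forward 11.7 m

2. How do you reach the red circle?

turn right 171°, forward 2.5 m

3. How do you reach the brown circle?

blocked — turn left 60°, forward 4.1 m, then turn left 58°, forward 6.3 m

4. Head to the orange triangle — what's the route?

turn left 38°, forward 2.8 m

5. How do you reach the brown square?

turn left 150°, forward 2.2 m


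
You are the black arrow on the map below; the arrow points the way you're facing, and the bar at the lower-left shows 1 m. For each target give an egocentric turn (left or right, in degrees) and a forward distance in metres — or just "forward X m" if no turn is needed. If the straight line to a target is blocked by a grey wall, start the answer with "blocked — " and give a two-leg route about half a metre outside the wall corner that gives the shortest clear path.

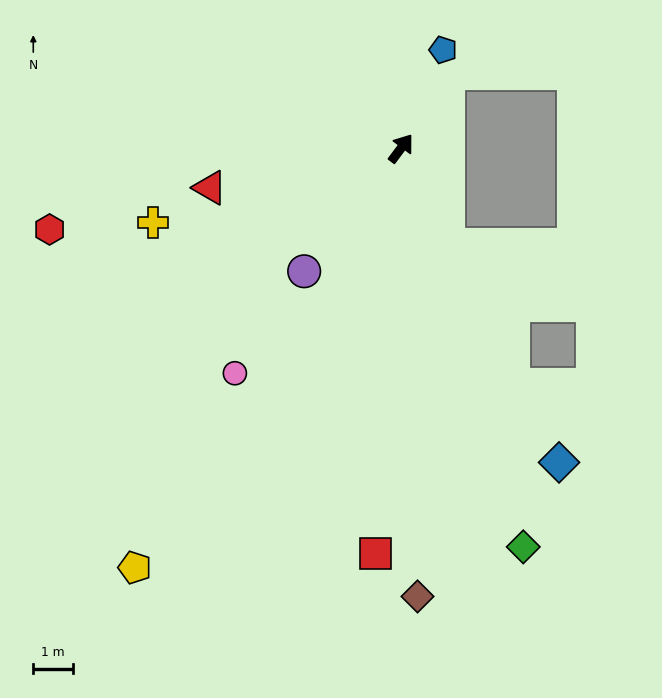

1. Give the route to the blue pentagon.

turn left 14°, forward 2.7 m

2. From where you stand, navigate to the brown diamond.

turn right 141°, forward 11.4 m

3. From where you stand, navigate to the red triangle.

turn left 138°, forward 5.0 m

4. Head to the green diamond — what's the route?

turn right 126°, forward 10.6 m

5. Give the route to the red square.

turn right 147°, forward 10.3 m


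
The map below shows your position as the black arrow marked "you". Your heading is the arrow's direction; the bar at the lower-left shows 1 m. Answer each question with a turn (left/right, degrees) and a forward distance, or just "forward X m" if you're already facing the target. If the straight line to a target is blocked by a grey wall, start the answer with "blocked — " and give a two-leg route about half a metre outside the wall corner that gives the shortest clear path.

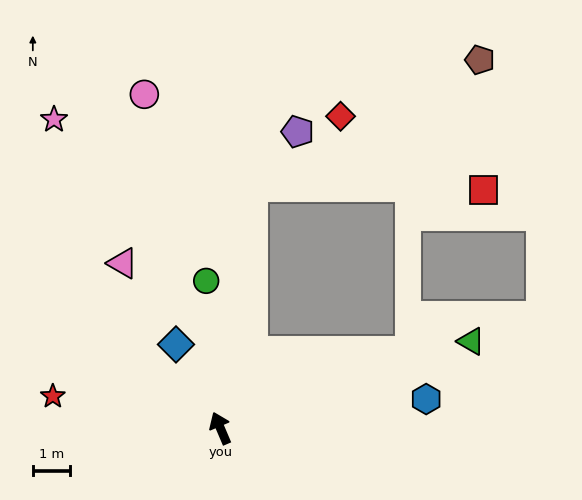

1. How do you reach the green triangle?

turn right 94°, forward 7.1 m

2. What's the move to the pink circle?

turn right 10°, forward 9.2 m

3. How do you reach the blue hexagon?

turn right 105°, forward 5.6 m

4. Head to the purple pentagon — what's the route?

blocked — turn right 31°, forward 6.5 m, then turn right 31°, forward 1.9 m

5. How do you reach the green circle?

turn right 18°, forward 4.0 m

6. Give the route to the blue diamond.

turn left 5°, forward 2.5 m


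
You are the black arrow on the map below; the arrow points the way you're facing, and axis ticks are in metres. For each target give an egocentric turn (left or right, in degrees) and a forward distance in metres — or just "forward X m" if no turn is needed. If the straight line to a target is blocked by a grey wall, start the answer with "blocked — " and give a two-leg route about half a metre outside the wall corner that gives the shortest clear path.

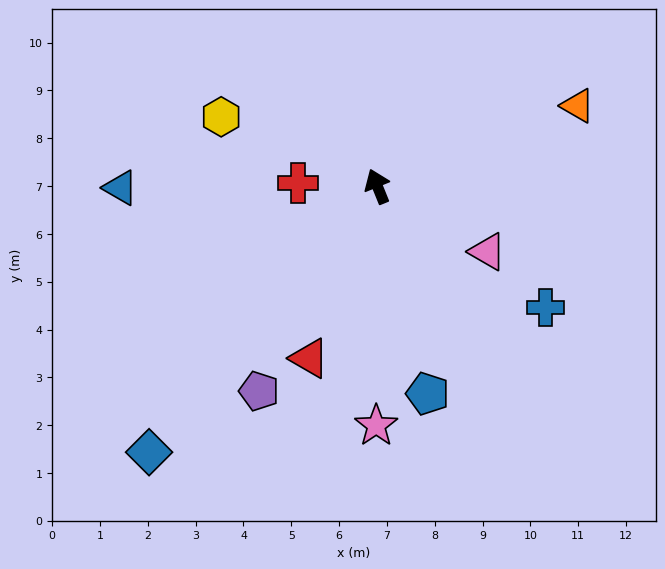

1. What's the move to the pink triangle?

turn right 143°, forward 2.7 m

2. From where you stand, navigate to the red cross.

turn left 66°, forward 1.7 m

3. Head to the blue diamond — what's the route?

turn left 117°, forward 7.3 m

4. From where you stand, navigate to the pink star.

turn left 158°, forward 5.0 m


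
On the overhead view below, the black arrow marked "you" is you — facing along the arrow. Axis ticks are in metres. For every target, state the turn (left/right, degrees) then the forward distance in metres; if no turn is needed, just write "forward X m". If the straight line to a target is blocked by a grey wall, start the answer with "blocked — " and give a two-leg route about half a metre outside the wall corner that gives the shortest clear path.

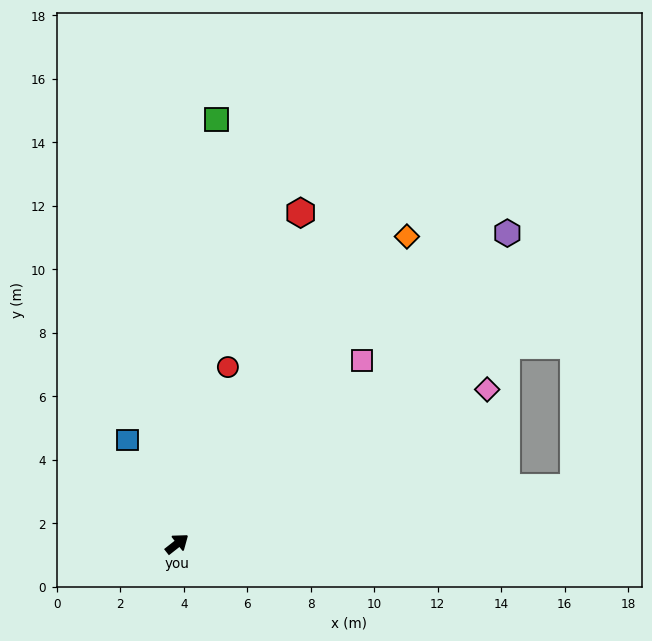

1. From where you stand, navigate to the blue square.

turn left 77°, forward 3.6 m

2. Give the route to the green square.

turn left 47°, forward 13.4 m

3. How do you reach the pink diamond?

turn right 12°, forward 10.9 m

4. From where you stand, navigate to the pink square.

turn left 7°, forward 8.2 m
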